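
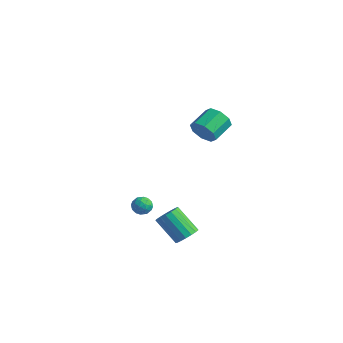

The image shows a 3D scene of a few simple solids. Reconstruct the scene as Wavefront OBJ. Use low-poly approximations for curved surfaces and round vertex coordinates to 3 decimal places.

v -3.925 1.543 -3.652
v -3.487 1.934 -4.002
v -3.273 0.666 -3.818
v -2.835 1.057 -4.168
v -2.906 1.143 -3.494
v -3.309 1.685 -3.391
v -3.451 0.915 -4.429
v -3.854 1.457 -4.326
v -3.195 1.546 -4.482
v -2.858 1.687 -3.904
v -3.902 0.913 -3.916
v -3.565 1.054 -3.338
v -3.763 1.816 -3.812
v -2.997 0.784 -4.008
v -3.038 0.835 -3.611
v -2.781 1.065 -3.817
v -3.659 1.669 -3.453
v -3.401 1.899 -3.659
v -3.06 1.434 -3.36
v -3.359 0.701 -4.161
v -3.101 0.931 -4.367
v -3.979 1.535 -4.003
v -3.722 1.765 -4.209
v -3.7 1.166 -4.46
v -3.334 1.818 -4.3
v -2.951 1.302 -4.398
v -3.313 1.218 -4.551
v -3.55 1.537 -4.491
v -3.136 1.9 -3.961
v -2.753 1.385 -4.059
v -2.794 1.435 -3.662
v -3.031 1.754 -3.602
v -2.964 1.672 -4.243
v -4.007 1.215 -3.761
v -3.624 0.7 -3.859
v -3.729 0.846 -4.218
v -3.966 1.165 -4.158
v -3.809 1.298 -3.422
v -3.426 0.782 -3.52
v -3.21 1.063 -3.329
v -3.447 1.382 -3.269
v -3.796 0.928 -3.577
v 0.438 2.531 3.581
v 0.718 2.886 2.803
v 0.522 4.264 3.361
v 0.242 3.909 4.139
v 0.037 2.784 2.816
v -0.159 4.162 3.375
v -0.409 2.534 3.277
v -0.605 3.912 3.836
v -0.359 2.282 3.916
v -0.555 3.66 4.475
v 0.158 2.176 4.359
v -0.038 3.554 4.917
v 0.839 2.278 4.345
v 0.643 3.656 4.904
v 1.285 2.528 3.884
v 1.089 3.906 4.443
v 1.235 2.78 3.245
v 1.039 4.158 3.804
v 1.018 0.839 -4.033
v 1.541 1.024 -3.47
v 0.185 0.707 -2.105
v -0.338 0.521 -2.667
v 1.378 1.355 -3.555
v 0.022 1.037 -2.19
v 1.132 1.567 -3.749
v -0.223 1.25 -2.384
v 0.861 1.613 -4.008
v -0.495 1.295 -2.643
v 0.625 1.481 -4.273
v -0.73 1.163 -2.908
v 0.479 1.202 -4.483
v -0.876 0.884 -3.117
v 0.457 0.84 -4.589
v -0.898 0.522 -3.224
v 0.563 0.477 -4.568
v -0.792 0.16 -3.203
v 0.773 0.198 -4.425
v -0.582 -0.12 -3.059
v 1.039 0.065 -4.191
v -0.316 -0.252 -2.826
v 1.301 0.11 -3.921
v -0.055 -0.208 -2.556
v 1.497 0.321 -3.677
v 0.142 0.004 -2.312
v 1.584 0.651 -3.514
v 0.228 0.334 -2.149
f 1 38 17
f 38 12 41
f 17 41 6
f 38 41 17
f 1 17 13
f 17 6 18
f 13 18 2
f 17 18 13
f 1 13 22
f 13 2 23
f 22 23 8
f 13 23 22
f 1 22 34
f 22 8 37
f 34 37 11
f 22 37 34
f 1 34 38
f 34 11 42
f 38 42 12
f 34 42 38
f 2 18 29
f 18 6 32
f 29 32 10
f 18 32 29
f 6 41 19
f 41 12 40
f 19 40 5
f 41 40 19
f 12 42 39
f 42 11 35
f 39 35 3
f 42 35 39
f 11 37 36
f 37 8 24
f 36 24 7
f 37 24 36
f 8 23 28
f 23 2 25
f 28 25 9
f 23 25 28
f 4 30 16
f 30 10 31
f 16 31 5
f 30 31 16
f 4 16 14
f 16 5 15
f 14 15 3
f 16 15 14
f 4 14 21
f 14 3 20
f 21 20 7
f 14 20 21
f 4 21 26
f 21 7 27
f 26 27 9
f 21 27 26
f 4 26 30
f 26 9 33
f 30 33 10
f 26 33 30
f 5 31 19
f 31 10 32
f 19 32 6
f 31 32 19
f 3 15 39
f 15 5 40
f 39 40 12
f 15 40 39
f 7 20 36
f 20 3 35
f 36 35 11
f 20 35 36
f 9 27 28
f 27 7 24
f 28 24 8
f 27 24 28
f 10 33 29
f 33 9 25
f 29 25 2
f 33 25 29
f 44 43 47
f 44 47 45
f 45 47 48
f 45 48 46
f 47 43 49
f 47 49 48
f 48 49 50
f 48 50 46
f 49 43 51
f 49 51 50
f 50 51 52
f 50 52 46
f 51 43 53
f 51 53 52
f 52 53 54
f 52 54 46
f 53 43 55
f 53 55 54
f 54 55 56
f 54 56 46
f 55 43 57
f 55 57 56
f 56 57 58
f 56 58 46
f 57 43 59
f 57 59 58
f 58 59 60
f 58 60 46
f 59 43 44
f 59 44 60
f 60 44 45
f 60 45 46
f 62 61 65
f 62 65 63
f 63 65 66
f 63 66 64
f 65 61 67
f 65 67 66
f 66 67 68
f 66 68 64
f 67 61 69
f 67 69 68
f 68 69 70
f 68 70 64
f 69 61 71
f 69 71 70
f 70 71 72
f 70 72 64
f 71 61 73
f 71 73 72
f 72 73 74
f 72 74 64
f 73 61 75
f 73 75 74
f 74 75 76
f 74 76 64
f 75 61 77
f 75 77 76
f 76 77 78
f 76 78 64
f 77 61 79
f 77 79 78
f 78 79 80
f 78 80 64
f 79 61 81
f 79 81 80
f 80 81 82
f 80 82 64
f 81 61 83
f 81 83 82
f 82 83 84
f 82 84 64
f 83 61 85
f 83 85 84
f 84 85 86
f 84 86 64
f 85 61 87
f 85 87 86
f 86 87 88
f 86 88 64
f 87 61 62
f 87 62 88
f 88 62 63
f 88 63 64



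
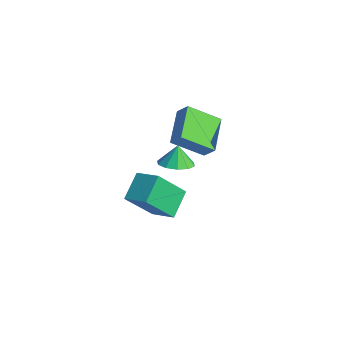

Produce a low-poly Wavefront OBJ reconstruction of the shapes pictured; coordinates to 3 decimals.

v -1.357 2.792 -0.9
v -0.515 2.947 -0.749
v -1.583 3.028 0.12
v -0.742 3.408 -0.906
v -1.205 3.634 -1.06
v -1.726 3.538 -1.153
v -2.106 3.158 -1.149
v -2.2 2.638 -1.05
v -1.972 2.177 -0.893
v -1.51 1.951 -0.739
v -0.989 2.046 -0.646
v -0.609 2.427 -0.65
v -2.307 2.733 -3.305
v -2.352 1.322 -1.657
v -1.131 3.189 -2.883
v -1.176 1.778 -1.235
v -1.584 1.682 -4.185
v -1.629 0.271 -2.537
v -0.408 2.138 -3.763
v -0.453 0.727 -2.115
v 0.009 1.713 1.896
v -1.35 2.845 2.669
v 0.582 3.102 0.87
v -0.776 4.234 1.643
v 0.556 1.946 2.517
v -0.802 3.078 3.29
v 1.13 3.335 1.491
v -0.229 4.467 2.264
f 2 1 4
f 2 4 3
f 4 1 5
f 4 5 3
f 5 1 6
f 5 6 3
f 6 1 7
f 6 7 3
f 7 1 8
f 7 8 3
f 8 1 9
f 8 9 3
f 9 1 10
f 9 10 3
f 10 1 11
f 10 11 3
f 11 1 12
f 11 12 3
f 12 1 2
f 12 2 3
f 14 16 13
f 17 14 13
f 13 16 15
f 15 17 13
f 14 20 16
f 18 14 17
f 18 20 14
f 16 20 15
f 19 17 15
f 15 20 19
f 19 18 17
f 20 18 19
f 22 24 21
f 25 22 21
f 21 24 23
f 23 25 21
f 22 28 24
f 26 22 25
f 26 28 22
f 24 28 23
f 27 25 23
f 23 28 27
f 27 26 25
f 28 26 27



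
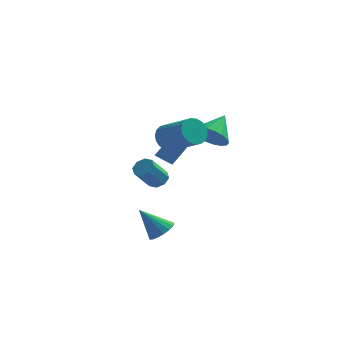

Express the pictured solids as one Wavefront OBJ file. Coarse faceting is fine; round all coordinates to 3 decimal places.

v 0.931 0.172 2.181
v 1.483 0.578 1.333
v 1.529 1.528 3.219
v 1.052 0.797 1.296
v 0.596 0.892 1.434
v 0.207 0.844 1.72
v -0.038 0.664 2.097
v -0.092 0.386 2.491
v 0.057 0.065 2.823
v 0.379 -0.234 3.028
v 0.81 -0.453 3.066
v 1.265 -0.548 2.928
v 1.654 -0.5 2.642
v 1.9 -0.32 2.264
v 1.954 -0.042 1.87
v 1.805 0.279 1.538
v -2.022 0.908 -1.635
v -1.399 0.755 -1.41
v -2.075 -0.101 -0.12
v -2.698 0.052 -0.345
v -1.579 1.2 -1.21
v -2.255 0.344 0.081
v -2.019 1.474 -1.258
v -2.695 0.618 0.032
v -2.46 1.417 -1.528
v -3.137 0.56 -0.237
v -2.645 1.061 -1.86
v -3.321 0.205 -0.57
v -2.465 0.616 -2.061
v -3.141 -0.24 -0.77
v -2.025 0.342 -2.012
v -2.701 -0.514 -0.722
v -1.583 0.4 -1.743
v -2.26 -0.457 -0.452
v -1.142 -3.222 -3.426
v -0.64 -3.756 -2.996
v -2.358 -3.178 -1.954
v -0.502 -3.388 -2.893
v -0.51 -2.981 -2.912
v -0.663 -2.63 -3.049
v -0.926 -2.415 -3.272
v -1.239 -2.384 -3.531
v -1.529 -2.546 -3.766
v -1.731 -2.862 -3.923
v -1.798 -3.261 -3.966
v -1.715 -3.651 -3.886
v -1.5 -3.943 -3.7
v -1.204 -4.07 -3.452
v -0.894 -4.002 -3.198
v -0.934 -2.372 3.112
v -0.356 -1.752 2.874
v 1.191 -2.788 3.93
v 0.614 -3.408 4.168
v -0.484 -1.62 3.191
v 1.064 -2.656 4.246
v -0.689 -1.618 3.494
v 0.858 -2.653 4.549
v -0.936 -1.746 3.731
v 0.611 -2.782 4.786
v -1.183 -1.983 3.861
v 0.364 -3.018 4.916
v -1.387 -2.287 3.862
v 0.16 -3.322 4.917
v -1.513 -2.605 3.733
v 0.035 -3.641 4.788
v -1.538 -2.884 3.497
v 0.009 -3.919 4.552
v -1.459 -3.074 3.194
v 0.088 -4.109 4.249
v -1.289 -3.142 2.877
v 0.258 -4.178 3.933
v -1.057 -3.078 2.601
v 0.49 -4.113 3.657
v -0.804 -2.891 2.414
v 0.743 -3.927 3.469
v -0.574 -2.615 2.347
v 0.973 -3.651 3.402
v -0.406 -2.297 2.412
v 1.141 -3.332 3.468
v -0.329 -1.992 2.599
v 1.219 -3.027 3.654
v -1.457 -2.82 1.914
v -0.78 -2.207 2.935
v -1.793 -1.515 1.353
v -1.116 -0.902 2.374
v -0.644 -2.838 1.386
v 0.033 -2.225 2.407
v -0.98 -1.533 0.825
v -0.303 -0.92 1.846
f 2 1 4
f 2 4 3
f 4 1 5
f 4 5 3
f 5 1 6
f 5 6 3
f 6 1 7
f 6 7 3
f 7 1 8
f 7 8 3
f 8 1 9
f 8 9 3
f 9 1 10
f 9 10 3
f 10 1 11
f 10 11 3
f 11 1 12
f 11 12 3
f 12 1 13
f 12 13 3
f 13 1 14
f 13 14 3
f 14 1 15
f 14 15 3
f 15 1 16
f 15 16 3
f 16 1 2
f 16 2 3
f 18 17 21
f 18 21 19
f 19 21 22
f 19 22 20
f 21 17 23
f 21 23 22
f 22 23 24
f 22 24 20
f 23 17 25
f 23 25 24
f 24 25 26
f 24 26 20
f 25 17 27
f 25 27 26
f 26 27 28
f 26 28 20
f 27 17 29
f 27 29 28
f 28 29 30
f 28 30 20
f 29 17 31
f 29 31 30
f 30 31 32
f 30 32 20
f 31 17 33
f 31 33 32
f 32 33 34
f 32 34 20
f 33 17 18
f 33 18 34
f 34 18 19
f 34 19 20
f 36 35 38
f 36 38 37
f 38 35 39
f 38 39 37
f 39 35 40
f 39 40 37
f 40 35 41
f 40 41 37
f 41 35 42
f 41 42 37
f 42 35 43
f 42 43 37
f 43 35 44
f 43 44 37
f 44 35 45
f 44 45 37
f 45 35 46
f 45 46 37
f 46 35 47
f 46 47 37
f 47 35 48
f 47 48 37
f 48 35 49
f 48 49 37
f 49 35 36
f 49 36 37
f 51 50 54
f 51 54 52
f 52 54 55
f 52 55 53
f 54 50 56
f 54 56 55
f 55 56 57
f 55 57 53
f 56 50 58
f 56 58 57
f 57 58 59
f 57 59 53
f 58 50 60
f 58 60 59
f 59 60 61
f 59 61 53
f 60 50 62
f 60 62 61
f 61 62 63
f 61 63 53
f 62 50 64
f 62 64 63
f 63 64 65
f 63 65 53
f 64 50 66
f 64 66 65
f 65 66 67
f 65 67 53
f 66 50 68
f 66 68 67
f 67 68 69
f 67 69 53
f 68 50 70
f 68 70 69
f 69 70 71
f 69 71 53
f 70 50 72
f 70 72 71
f 71 72 73
f 71 73 53
f 72 50 74
f 72 74 73
f 73 74 75
f 73 75 53
f 74 50 76
f 74 76 75
f 75 76 77
f 75 77 53
f 76 50 78
f 76 78 77
f 77 78 79
f 77 79 53
f 78 50 80
f 78 80 79
f 79 80 81
f 79 81 53
f 80 50 51
f 80 51 81
f 81 51 52
f 81 52 53
f 83 85 82
f 86 83 82
f 82 85 84
f 84 86 82
f 83 89 85
f 87 83 86
f 87 89 83
f 85 89 84
f 88 86 84
f 84 89 88
f 88 87 86
f 89 87 88



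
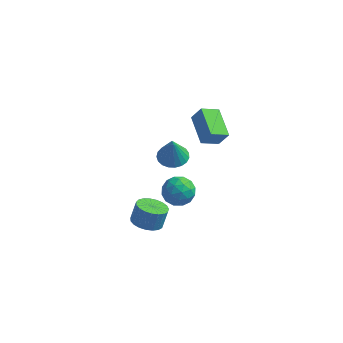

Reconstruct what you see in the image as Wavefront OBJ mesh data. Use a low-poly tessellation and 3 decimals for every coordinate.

v -2.038 2.628 1.053
v -1.264 2.029 0.906
v -1.962 2.272 2.907
v -1.08 2.392 0.968
v -1.062 2.796 1.045
v -1.213 3.171 1.123
v -1.506 3.452 1.19
v -1.891 3.591 1.232
v -2.302 3.563 1.243
v -2.667 3.374 1.222
v -2.923 3.056 1.171
v -3.026 2.663 1.1
v -2.958 2.265 1.021
v -2.731 1.93 0.947
v -2.385 1.715 0.891
v -1.978 1.658 0.864
v -1.581 1.769 0.869
v -1.209 -4.006 1.246
v -0.25 -4.067 1.108
v -0.053 -3.634 2.297
v -1.011 -3.574 2.434
v -0.329 -3.691 0.985
v -0.132 -3.259 2.173
v -0.56 -3.369 0.907
v -0.363 -2.937 2.095
v -0.903 -3.158 0.887
v -0.706 -2.726 2.075
v -1.299 -3.094 0.929
v -1.102 -2.662 2.118
v -1.679 -3.187 1.026
v -1.482 -2.755 2.215
v -1.978 -3.422 1.161
v -1.781 -2.99 2.35
v -2.144 -3.758 1.311
v -1.947 -3.325 2.499
v -2.148 -4.136 1.449
v -1.951 -3.704 2.638
v -1.99 -4.493 1.552
v -1.792 -4.061 2.741
v -1.696 -4.765 1.603
v -1.499 -4.333 2.791
v -1.319 -4.906 1.591
v -1.121 -4.474 2.78
v -0.922 -4.891 1.52
v -0.724 -4.459 2.708
v -0.575 -4.724 1.401
v -0.377 -4.291 2.59
v -0.337 -4.432 1.256
v -0.14 -4 2.444
v -0.518 -0.586 2.004
v 0.338 -0.761 2.609
v -0.698 -2.279 1.771
v 0.158 -2.454 2.376
v -0.737 -2.086 2.814
v -0.626 -1.04 2.959
v 0.266 -2 1.421
v 0.377 -0.954 1.566
v 0.822 -1.635 2.249
v 0.202 -1.687 3.11
v -0.562 -1.353 1.27
v -1.182 -1.405 2.131
v -0.074 -0.525 2.327
v -0.286 -2.515 2.053
v -0.812 -2.299 2.311
v -0.309 -2.401 2.666
v -0.64 -0.689 2.533
v -0.138 -0.791 2.888
v -0.769 -1.57 3.009
v -0.222 -2.249 1.492
v 0.28 -2.351 1.847
v -0.051 -0.639 1.714
v 0.452 -0.741 2.069
v 0.409 -1.47 1.371
v 0.713 -1.141 2.471
v 0.607 -2.136 2.334
v 0.671 -1.87 1.773
v 0.736 -1.255 1.858
v 0.349 -1.172 2.977
v 0.243 -2.167 2.84
v -0.283 -1.951 3.098
v -0.217 -1.336 3.182
v 0.633 -1.686 2.765
v -0.603 -0.873 1.54
v -0.709 -1.868 1.403
v -0.143 -1.704 1.198
v -0.077 -1.089 1.282
v -0.967 -0.904 2.046
v -1.073 -1.899 1.909
v -1.096 -1.785 2.522
v -1.031 -1.17 2.607
v -0.993 -1.354 1.615
v -0.184 2.351 3.214
v 0.423 2.401 4.224
v -1.373 3.988 3.848
v -0.765 4.038 4.858
v 0.665 3.182 2.662
v 1.273 3.232 3.672
v -0.523 4.819 3.296
v 0.084 4.869 4.306
f 2 1 4
f 2 4 3
f 4 1 5
f 4 5 3
f 5 1 6
f 5 6 3
f 6 1 7
f 6 7 3
f 7 1 8
f 7 8 3
f 8 1 9
f 8 9 3
f 9 1 10
f 9 10 3
f 10 1 11
f 10 11 3
f 11 1 12
f 11 12 3
f 12 1 13
f 12 13 3
f 13 1 14
f 13 14 3
f 14 1 15
f 14 15 3
f 15 1 16
f 15 16 3
f 16 1 17
f 16 17 3
f 17 1 2
f 17 2 3
f 19 18 22
f 19 22 20
f 20 22 23
f 20 23 21
f 22 18 24
f 22 24 23
f 23 24 25
f 23 25 21
f 24 18 26
f 24 26 25
f 25 26 27
f 25 27 21
f 26 18 28
f 26 28 27
f 27 28 29
f 27 29 21
f 28 18 30
f 28 30 29
f 29 30 31
f 29 31 21
f 30 18 32
f 30 32 31
f 31 32 33
f 31 33 21
f 32 18 34
f 32 34 33
f 33 34 35
f 33 35 21
f 34 18 36
f 34 36 35
f 35 36 37
f 35 37 21
f 36 18 38
f 36 38 37
f 37 38 39
f 37 39 21
f 38 18 40
f 38 40 39
f 39 40 41
f 39 41 21
f 40 18 42
f 40 42 41
f 41 42 43
f 41 43 21
f 42 18 44
f 42 44 43
f 43 44 45
f 43 45 21
f 44 18 46
f 44 46 45
f 45 46 47
f 45 47 21
f 46 18 48
f 46 48 47
f 47 48 49
f 47 49 21
f 48 18 19
f 48 19 49
f 49 19 20
f 49 20 21
f 50 87 66
f 87 61 90
f 66 90 55
f 87 90 66
f 50 66 62
f 66 55 67
f 62 67 51
f 66 67 62
f 50 62 71
f 62 51 72
f 71 72 57
f 62 72 71
f 50 71 83
f 71 57 86
f 83 86 60
f 71 86 83
f 50 83 87
f 83 60 91
f 87 91 61
f 83 91 87
f 51 67 78
f 67 55 81
f 78 81 59
f 67 81 78
f 55 90 68
f 90 61 89
f 68 89 54
f 90 89 68
f 61 91 88
f 91 60 84
f 88 84 52
f 91 84 88
f 60 86 85
f 86 57 73
f 85 73 56
f 86 73 85
f 57 72 77
f 72 51 74
f 77 74 58
f 72 74 77
f 53 79 65
f 79 59 80
f 65 80 54
f 79 80 65
f 53 65 63
f 65 54 64
f 63 64 52
f 65 64 63
f 53 63 70
f 63 52 69
f 70 69 56
f 63 69 70
f 53 70 75
f 70 56 76
f 75 76 58
f 70 76 75
f 53 75 79
f 75 58 82
f 79 82 59
f 75 82 79
f 54 80 68
f 80 59 81
f 68 81 55
f 80 81 68
f 52 64 88
f 64 54 89
f 88 89 61
f 64 89 88
f 56 69 85
f 69 52 84
f 85 84 60
f 69 84 85
f 58 76 77
f 76 56 73
f 77 73 57
f 76 73 77
f 59 82 78
f 82 58 74
f 78 74 51
f 82 74 78
f 93 95 92
f 96 93 92
f 92 95 94
f 94 96 92
f 93 99 95
f 97 93 96
f 97 99 93
f 95 99 94
f 98 96 94
f 94 99 98
f 98 97 96
f 99 97 98



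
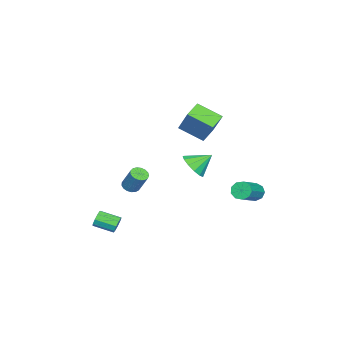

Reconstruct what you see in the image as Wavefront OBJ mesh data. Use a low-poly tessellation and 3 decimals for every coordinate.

v 2.025 -2.456 -3.844
v 2.32 -2.57 -4.294
v 2.429 -3.738 -3.927
v 2.135 -3.624 -3.476
v 2.548 -2.461 -4.015
v 2.657 -3.629 -3.648
v 2.531 -2.349 -3.656
v 2.641 -3.518 -3.289
v 2.278 -2.288 -3.385
v 2.387 -3.457 -3.018
v 1.906 -2.305 -3.328
v 2.016 -3.474 -2.961
v 1.591 -2.392 -3.513
v 1.7 -3.561 -3.146
v 1.478 -2.51 -3.852
v 1.587 -3.678 -3.485
v 1.622 -2.601 -4.188
v 1.731 -3.77 -3.82
v 1.954 -2.625 -4.362
v 2.063 -3.794 -3.995
v 3.491 2.297 2.263
v 4.22 2.273 2.718
v 3.049 3.163 3.017
v 4.285 2.607 2.373
v 4.098 2.842 1.992
v 3.718 2.904 1.698
v 3.266 2.773 1.584
v 2.885 2.491 1.685
v 2.696 2.147 1.97
v 2.76 1.851 2.348
v 3.056 1.696 2.699
v 3.49 1.732 2.912
v 3.924 1.947 2.919
v -3.489 -3.749 -3.939
v -3.028 -3.54 -4.179
v -2.67 -2.862 -2.901
v -3.131 -3.071 -2.661
v -3.215 -3.353 -4.225
v -2.857 -2.676 -2.948
v -3.465 -3.257 -4.206
v -3.106 -2.58 -2.928
v -3.72 -3.274 -4.126
v -3.362 -2.597 -2.848
v -3.922 -3.399 -4.003
v -3.564 -2.722 -2.725
v -4.025 -3.605 -3.865
v -3.667 -2.928 -2.587
v -4.006 -3.843 -3.744
v -3.647 -3.166 -2.466
v -3.868 -4.06 -3.668
v -3.509 -3.383 -2.39
v -3.643 -4.205 -3.654
v -3.284 -3.528 -2.376
v -3.383 -4.246 -3.705
v -3.024 -3.569 -2.427
v -3.147 -4.173 -3.81
v -2.789 -3.496 -2.532
v -2.99 -4.003 -3.944
v -2.632 -3.325 -2.666
v -2.947 -3.774 -4.078
v -2.589 -3.097 -2.8
v -0.31 1.603 2.151
v -0.338 0.177 2.875
v -1.392 1.797 2.491
v -1.42 0.37 3.215
v 0.26 2.31 3.565
v 0.232 0.883 4.289
v -0.822 2.503 3.905
v -0.85 1.077 4.629
v -1.665 4.074 -2.057
v -1.358 4.249 -2.555
v 0.411 4.04 -1.541
v 0.105 3.866 -1.043
v -1.453 4.582 -2.322
v 0.316 4.373 -1.307
v -1.646 4.677 -1.965
v 0.123 4.468 -0.95
v -1.848 4.491 -1.651
v -0.079 4.282 -0.636
v -1.964 4.109 -1.527
v -0.195 3.9 -0.513
v -1.94 3.712 -1.651
v -0.171 3.503 -0.637
v -1.787 3.484 -1.966
v -0.018 3.275 -0.951
v -1.576 3.532 -2.323
v 0.193 3.323 -1.308
v -1.407 3.835 -2.555
v 0.362 3.626 -1.541
f 2 1 5
f 2 5 3
f 3 5 6
f 3 6 4
f 5 1 7
f 5 7 6
f 6 7 8
f 6 8 4
f 7 1 9
f 7 9 8
f 8 9 10
f 8 10 4
f 9 1 11
f 9 11 10
f 10 11 12
f 10 12 4
f 11 1 13
f 11 13 12
f 12 13 14
f 12 14 4
f 13 1 15
f 13 15 14
f 14 15 16
f 14 16 4
f 15 1 17
f 15 17 16
f 16 17 18
f 16 18 4
f 17 1 19
f 17 19 18
f 18 19 20
f 18 20 4
f 19 1 2
f 19 2 20
f 20 2 3
f 20 3 4
f 22 21 24
f 22 24 23
f 24 21 25
f 24 25 23
f 25 21 26
f 25 26 23
f 26 21 27
f 26 27 23
f 27 21 28
f 27 28 23
f 28 21 29
f 28 29 23
f 29 21 30
f 29 30 23
f 30 21 31
f 30 31 23
f 31 21 32
f 31 32 23
f 32 21 33
f 32 33 23
f 33 21 22
f 33 22 23
f 35 34 38
f 35 38 36
f 36 38 39
f 36 39 37
f 38 34 40
f 38 40 39
f 39 40 41
f 39 41 37
f 40 34 42
f 40 42 41
f 41 42 43
f 41 43 37
f 42 34 44
f 42 44 43
f 43 44 45
f 43 45 37
f 44 34 46
f 44 46 45
f 45 46 47
f 45 47 37
f 46 34 48
f 46 48 47
f 47 48 49
f 47 49 37
f 48 34 50
f 48 50 49
f 49 50 51
f 49 51 37
f 50 34 52
f 50 52 51
f 51 52 53
f 51 53 37
f 52 34 54
f 52 54 53
f 53 54 55
f 53 55 37
f 54 34 56
f 54 56 55
f 55 56 57
f 55 57 37
f 56 34 58
f 56 58 57
f 57 58 59
f 57 59 37
f 58 34 60
f 58 60 59
f 59 60 61
f 59 61 37
f 60 34 35
f 60 35 61
f 61 35 36
f 61 36 37
f 63 65 62
f 66 63 62
f 62 65 64
f 64 66 62
f 63 69 65
f 67 63 66
f 67 69 63
f 65 69 64
f 68 66 64
f 64 69 68
f 68 67 66
f 69 67 68
f 71 70 74
f 71 74 72
f 72 74 75
f 72 75 73
f 74 70 76
f 74 76 75
f 75 76 77
f 75 77 73
f 76 70 78
f 76 78 77
f 77 78 79
f 77 79 73
f 78 70 80
f 78 80 79
f 79 80 81
f 79 81 73
f 80 70 82
f 80 82 81
f 81 82 83
f 81 83 73
f 82 70 84
f 82 84 83
f 83 84 85
f 83 85 73
f 84 70 86
f 84 86 85
f 85 86 87
f 85 87 73
f 86 70 88
f 86 88 87
f 87 88 89
f 87 89 73
f 88 70 71
f 88 71 89
f 89 71 72
f 89 72 73



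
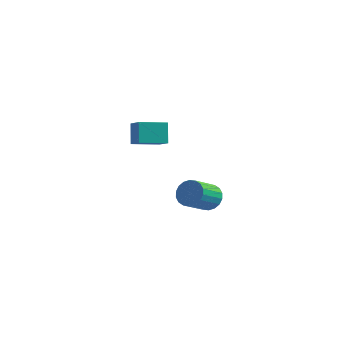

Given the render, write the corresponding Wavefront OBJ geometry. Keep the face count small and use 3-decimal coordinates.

v 3.361 4.132 -3.739
v 3.992 3.734 -4.261
v 3.75 2.171 -3.362
v 3.119 2.568 -2.841
v 4.209 3.879 -3.951
v 3.967 2.315 -3.052
v 4.258 4.074 -3.599
v 4.016 2.51 -2.7
v 4.13 4.28 -3.275
v 3.887 2.716 -2.376
v 3.849 4.457 -3.043
v 3.607 2.893 -2.144
v 3.471 4.569 -2.949
v 3.229 3.005 -2.05
v 3.072 4.595 -3.012
v 2.83 3.031 -2.113
v 2.73 4.529 -3.218
v 2.488 2.966 -2.319
v 2.513 4.385 -3.528
v 2.271 2.821 -2.629
v 2.464 4.19 -3.88
v 2.222 2.626 -2.981
v 2.593 3.984 -4.204
v 2.35 2.42 -3.305
v 2.873 3.807 -4.436
v 2.631 2.243 -3.537
v 3.251 3.695 -4.53
v 3.009 2.131 -3.631
v 3.65 3.669 -4.467
v 3.408 2.105 -3.568
v 2.703 -2.329 2.555
v 2.354 -1.816 3.742
v 3.647 -1.1 2.301
v 3.298 -0.587 3.489
v 3.602 -2.913 3.071
v 3.253 -2.4 4.259
v 4.546 -1.684 2.818
v 4.197 -1.171 4.005
f 2 1 5
f 2 5 3
f 3 5 6
f 3 6 4
f 5 1 7
f 5 7 6
f 6 7 8
f 6 8 4
f 7 1 9
f 7 9 8
f 8 9 10
f 8 10 4
f 9 1 11
f 9 11 10
f 10 11 12
f 10 12 4
f 11 1 13
f 11 13 12
f 12 13 14
f 12 14 4
f 13 1 15
f 13 15 14
f 14 15 16
f 14 16 4
f 15 1 17
f 15 17 16
f 16 17 18
f 16 18 4
f 17 1 19
f 17 19 18
f 18 19 20
f 18 20 4
f 19 1 21
f 19 21 20
f 20 21 22
f 20 22 4
f 21 1 23
f 21 23 22
f 22 23 24
f 22 24 4
f 23 1 25
f 23 25 24
f 24 25 26
f 24 26 4
f 25 1 27
f 25 27 26
f 26 27 28
f 26 28 4
f 27 1 29
f 27 29 28
f 28 29 30
f 28 30 4
f 29 1 2
f 29 2 30
f 30 2 3
f 30 3 4
f 32 34 31
f 35 32 31
f 31 34 33
f 33 35 31
f 32 38 34
f 36 32 35
f 36 38 32
f 34 38 33
f 37 35 33
f 33 38 37
f 37 36 35
f 38 36 37



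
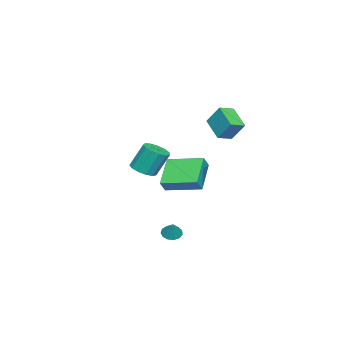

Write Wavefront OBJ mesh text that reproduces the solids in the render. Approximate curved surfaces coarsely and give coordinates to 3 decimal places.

v -4.044 2.054 1.958
v -3.9 2.873 3.109
v -4.853 2.576 1.687
v -4.709 3.395 2.838
v -3.111 3.065 1.122
v -2.967 3.884 2.273
v -3.92 3.587 0.851
v -3.776 4.406 2.002
v -1.645 0.575 -2.682
v -3.315 0.304 -1.489
v -1.732 2.712 -2.319
v -3.402 2.442 -1.126
v -1.138 0.478 -1.994
v -2.808 0.208 -0.801
v -1.225 2.616 -1.631
v -2.895 2.345 -0.438
v 3.631 3.106 -3.388
v 4.013 3.394 -3.698
v 4.109 3.374 -2.552
v 3.777 3.601 -3.63
v 3.495 3.651 -3.485
v 3.256 3.528 -3.309
v 3.136 3.271 -3.159
v 3.173 2.962 -3.081
v 3.356 2.698 -3.101
v 3.626 2.564 -3.212
v 3.897 2.602 -3.379
v 4.085 2.8 -3.549
v 4.128 3.096 -3.668
v -0.392 -0.2 -0.784
v 0.266 -0.568 -0.489
v -0.029 0.112 1.019
v -0.688 0.48 0.724
v 0.405 -0.163 -0.645
v 0.109 0.518 0.863
v 0.29 0.231 -0.845
v -0.005 0.912 0.663
v -0.041 0.488 -1.026
v -0.336 1.169 0.482
v -0.483 0.527 -1.13
v -0.779 1.207 0.378
v -0.897 0.334 -1.124
v -1.193 1.015 0.384
v -1.151 -0.028 -1.01
v -1.446 0.653 0.497
v -1.164 -0.445 -0.824
v -1.459 0.236 0.683
v -0.931 -0.784 -0.626
v -1.227 -0.103 0.882
v -0.528 -0.938 -0.477
v -0.823 -0.257 1.03
v -0.082 -0.857 -0.426
v -0.377 -0.177 1.081
f 2 4 1
f 5 2 1
f 1 4 3
f 3 5 1
f 2 8 4
f 6 2 5
f 6 8 2
f 4 8 3
f 7 5 3
f 3 8 7
f 7 6 5
f 8 6 7
f 10 12 9
f 13 10 9
f 9 12 11
f 11 13 9
f 10 16 12
f 14 10 13
f 14 16 10
f 12 16 11
f 15 13 11
f 11 16 15
f 15 14 13
f 16 14 15
f 18 17 20
f 18 20 19
f 20 17 21
f 20 21 19
f 21 17 22
f 21 22 19
f 22 17 23
f 22 23 19
f 23 17 24
f 23 24 19
f 24 17 25
f 24 25 19
f 25 17 26
f 25 26 19
f 26 17 27
f 26 27 19
f 27 17 28
f 27 28 19
f 28 17 29
f 28 29 19
f 29 17 18
f 29 18 19
f 31 30 34
f 31 34 32
f 32 34 35
f 32 35 33
f 34 30 36
f 34 36 35
f 35 36 37
f 35 37 33
f 36 30 38
f 36 38 37
f 37 38 39
f 37 39 33
f 38 30 40
f 38 40 39
f 39 40 41
f 39 41 33
f 40 30 42
f 40 42 41
f 41 42 43
f 41 43 33
f 42 30 44
f 42 44 43
f 43 44 45
f 43 45 33
f 44 30 46
f 44 46 45
f 45 46 47
f 45 47 33
f 46 30 48
f 46 48 47
f 47 48 49
f 47 49 33
f 48 30 50
f 48 50 49
f 49 50 51
f 49 51 33
f 50 30 52
f 50 52 51
f 51 52 53
f 51 53 33
f 52 30 31
f 52 31 53
f 53 31 32
f 53 32 33



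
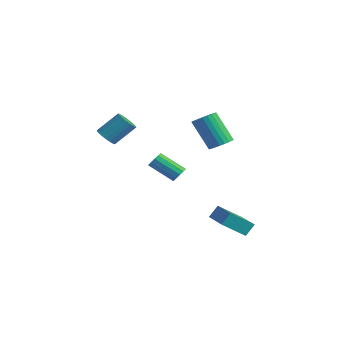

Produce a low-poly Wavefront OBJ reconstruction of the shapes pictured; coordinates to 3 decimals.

v 2.829 -1.897 -3.695
v 2.886 -1.389 -3.04
v 3.352 -0.791 -4.598
v 3.408 -0.284 -3.944
v 4.572 -2.476 -3.396
v 4.628 -1.969 -2.742
v 5.094 -1.371 -4.3
v 5.151 -0.863 -3.645
v -2.666 -4.307 0.658
v -2.316 -4.766 0.956
v -1.883 -3.732 2.04
v -2.234 -3.273 1.742
v -2.145 -4.67 0.795
v -1.712 -3.635 1.879
v -2.053 -4.518 0.614
v -1.62 -3.483 1.698
v -2.055 -4.334 0.439
v -1.622 -3.299 1.523
v -2.15 -4.146 0.298
v -1.717 -3.111 1.382
v -2.324 -3.983 0.211
v -1.891 -2.948 1.295
v -2.549 -3.869 0.193
v -2.116 -2.834 1.277
v -2.793 -3.822 0.245
v -2.36 -2.787 1.329
v -3.017 -3.848 0.36
v -2.584 -2.814 1.444
v -3.188 -3.945 0.521
v -2.755 -2.91 1.605
v -3.28 -4.097 0.702
v -2.847 -3.062 1.786
v -3.278 -4.281 0.877
v -2.845 -3.246 1.961
v -3.183 -4.469 1.018
v -2.75 -3.434 2.102
v -3.009 -4.632 1.105
v -2.576 -3.597 2.189
v -2.784 -4.746 1.123
v -2.351 -3.711 2.207
v -2.54 -4.793 1.071
v -2.107 -3.758 2.155
v 2.928 -1.234 1.228
v 3.437 -0.948 1.595
v 2.442 -1.279 3.238
v 1.932 -1.566 2.872
v 3.282 -0.734 1.544
v 2.287 -1.065 3.188
v 3.073 -0.596 1.445
v 2.078 -0.927 3.089
v 2.842 -0.555 1.313
v 1.847 -0.887 2.957
v 2.624 -0.617 1.169
v 1.628 -0.949 2.812
v 2.452 -0.774 1.033
v 1.457 -1.106 2.677
v 2.353 -1.001 0.927
v 1.357 -1.332 2.571
v 2.341 -1.263 0.867
v 1.345 -1.594 2.51
v 2.418 -1.521 0.862
v 1.423 -1.852 2.505
v 2.573 -1.735 0.912
v 1.578 -2.066 2.556
v 2.782 -1.873 1.011
v 1.787 -2.204 2.655
v 3.013 -1.913 1.143
v 2.018 -2.245 2.787
v 3.232 -1.851 1.288
v 2.236 -2.183 2.931
v 3.403 -1.694 1.423
v 2.408 -2.026 3.067
v 3.503 -1.468 1.529
v 2.507 -1.799 3.173
v 3.515 -1.206 1.59
v 2.519 -1.537 3.233
v -1.064 -0.799 -2.412
v -0.719 -0.82 -2.023
v -1.852 -1.602 -1.06
v -2.196 -1.581 -1.448
v -0.865 -0.568 -1.99
v -1.998 -1.35 -1.027
v -1.074 -0.39 -2.091
v -2.207 -1.171 -1.128
v -1.28 -0.341 -2.294
v -2.413 -1.123 -1.331
v -1.417 -0.438 -2.534
v -2.55 -1.22 -1.571
v -1.442 -0.649 -2.735
v -2.575 -1.431 -1.772
v -1.347 -0.908 -2.834
v -2.48 -1.69 -1.87
v -1.162 -1.133 -2.798
v -2.295 -1.915 -1.835
v -0.946 -1.251 -2.64
v -2.079 -2.033 -1.677
v -0.767 -1.226 -2.409
v -1.9 -2.008 -1.446
v -0.682 -1.065 -2.179
v -1.815 -1.847 -1.216
f 2 4 1
f 5 2 1
f 1 4 3
f 3 5 1
f 2 8 4
f 6 2 5
f 6 8 2
f 4 8 3
f 7 5 3
f 3 8 7
f 7 6 5
f 8 6 7
f 10 9 13
f 10 13 11
f 11 13 14
f 11 14 12
f 13 9 15
f 13 15 14
f 14 15 16
f 14 16 12
f 15 9 17
f 15 17 16
f 16 17 18
f 16 18 12
f 17 9 19
f 17 19 18
f 18 19 20
f 18 20 12
f 19 9 21
f 19 21 20
f 20 21 22
f 20 22 12
f 21 9 23
f 21 23 22
f 22 23 24
f 22 24 12
f 23 9 25
f 23 25 24
f 24 25 26
f 24 26 12
f 25 9 27
f 25 27 26
f 26 27 28
f 26 28 12
f 27 9 29
f 27 29 28
f 28 29 30
f 28 30 12
f 29 9 31
f 29 31 30
f 30 31 32
f 30 32 12
f 31 9 33
f 31 33 32
f 32 33 34
f 32 34 12
f 33 9 35
f 33 35 34
f 34 35 36
f 34 36 12
f 35 9 37
f 35 37 36
f 36 37 38
f 36 38 12
f 37 9 39
f 37 39 38
f 38 39 40
f 38 40 12
f 39 9 41
f 39 41 40
f 40 41 42
f 40 42 12
f 41 9 10
f 41 10 42
f 42 10 11
f 42 11 12
f 44 43 47
f 44 47 45
f 45 47 48
f 45 48 46
f 47 43 49
f 47 49 48
f 48 49 50
f 48 50 46
f 49 43 51
f 49 51 50
f 50 51 52
f 50 52 46
f 51 43 53
f 51 53 52
f 52 53 54
f 52 54 46
f 53 43 55
f 53 55 54
f 54 55 56
f 54 56 46
f 55 43 57
f 55 57 56
f 56 57 58
f 56 58 46
f 57 43 59
f 57 59 58
f 58 59 60
f 58 60 46
f 59 43 61
f 59 61 60
f 60 61 62
f 60 62 46
f 61 43 63
f 61 63 62
f 62 63 64
f 62 64 46
f 63 43 65
f 63 65 64
f 64 65 66
f 64 66 46
f 65 43 67
f 65 67 66
f 66 67 68
f 66 68 46
f 67 43 69
f 67 69 68
f 68 69 70
f 68 70 46
f 69 43 71
f 69 71 70
f 70 71 72
f 70 72 46
f 71 43 73
f 71 73 72
f 72 73 74
f 72 74 46
f 73 43 75
f 73 75 74
f 74 75 76
f 74 76 46
f 75 43 44
f 75 44 76
f 76 44 45
f 76 45 46
f 78 77 81
f 78 81 79
f 79 81 82
f 79 82 80
f 81 77 83
f 81 83 82
f 82 83 84
f 82 84 80
f 83 77 85
f 83 85 84
f 84 85 86
f 84 86 80
f 85 77 87
f 85 87 86
f 86 87 88
f 86 88 80
f 87 77 89
f 87 89 88
f 88 89 90
f 88 90 80
f 89 77 91
f 89 91 90
f 90 91 92
f 90 92 80
f 91 77 93
f 91 93 92
f 92 93 94
f 92 94 80
f 93 77 95
f 93 95 94
f 94 95 96
f 94 96 80
f 95 77 97
f 95 97 96
f 96 97 98
f 96 98 80
f 97 77 99
f 97 99 98
f 98 99 100
f 98 100 80
f 99 77 78
f 99 78 100
f 100 78 79
f 100 79 80



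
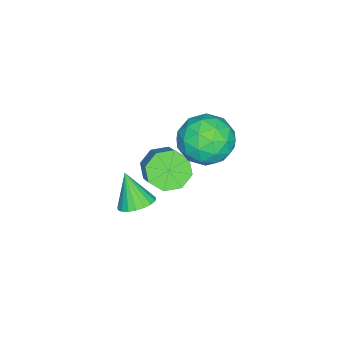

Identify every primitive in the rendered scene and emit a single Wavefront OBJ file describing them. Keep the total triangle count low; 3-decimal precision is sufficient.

v 3.523 -0.894 -1.565
v 4.107 -1.431 -1.664
v 3.117 -1.586 -0.215
v 4.262 -1.191 -1.495
v 4.29 -0.899 -1.337
v 4.184 -0.606 -1.219
v 3.964 -0.364 -1.16
v 3.668 -0.213 -1.172
v 3.347 -0.179 -1.251
v 3.056 -0.27 -1.385
v 2.846 -0.468 -1.55
v 2.753 -0.74 -1.717
v 2.793 -1.038 -1.858
v 2.959 -1.312 -1.949
v 3.223 -1.513 -1.973
v 3.538 -1.607 -1.926
v 3.851 -1.578 -1.817
v -0.431 -1.541 -3.292
v 0.248 -1.47 -4.023
v 1.071 -0.849 -3.198
v 0.391 -0.919 -2.468
v -0.225 -0.869 -4.004
v 0.597 -0.248 -3.179
v -0.819 -0.661 -3.568
v 0.004 -0.04 -2.744
v -1.186 -0.968 -2.971
v -0.363 -0.347 -2.146
v -1.111 -1.611 -2.562
v -0.288 -0.99 -1.737
v -0.637 -2.212 -2.581
v 0.185 -1.591 -1.756
v -0.044 -2.42 -3.016
v 0.779 -1.799 -2.192
v 0.323 -2.113 -3.614
v 1.146 -1.492 -2.789
v 0.964 1.736 0.531
v 2.116 1.884 0.997
v 0.584 0.316 1.923
v 1.736 0.464 2.389
v 0.886 1.373 2.522
v 1.122 2.25 1.661
v 1.578 -0.05 1.259
v 1.814 0.827 0.398
v 2.496 0.779 1.446
v 2.068 1.659 2.227
v 0.632 0.541 0.693
v 0.204 1.421 1.474
v 1.574 1.935 0.642
v 1.126 0.265 2.278
v 0.627 0.8 2.356
v 1.304 0.886 2.63
v 0.989 2.15 1.032
v 1.666 2.237 1.306
v 0.943 1.937 2.202
v 1.034 -0.037 1.614
v 1.711 0.05 1.888
v 1.396 1.314 0.29
v 2.073 1.4 0.564
v 1.757 0.263 0.718
v 2.474 1.372 1.18
v 2.25 0.537 1.998
v 2.158 0.235 1.334
v 2.296 0.751 0.828
v 2.223 1.889 1.638
v 1.999 1.054 2.456
v 1.5 1.589 2.535
v 1.638 2.105 2.029
v 2.446 1.24 1.903
v 0.701 1.146 0.464
v 0.477 0.311 1.282
v 1.062 0.095 0.891
v 1.2 0.611 0.385
v 0.45 1.663 0.922
v 0.226 0.828 1.74
v 0.404 1.449 2.092
v 0.542 1.965 1.586
v 0.254 0.96 1.017
f 2 1 4
f 2 4 3
f 4 1 5
f 4 5 3
f 5 1 6
f 5 6 3
f 6 1 7
f 6 7 3
f 7 1 8
f 7 8 3
f 8 1 9
f 8 9 3
f 9 1 10
f 9 10 3
f 10 1 11
f 10 11 3
f 11 1 12
f 11 12 3
f 12 1 13
f 12 13 3
f 13 1 14
f 13 14 3
f 14 1 15
f 14 15 3
f 15 1 16
f 15 16 3
f 16 1 17
f 16 17 3
f 17 1 2
f 17 2 3
f 19 18 22
f 19 22 20
f 20 22 23
f 20 23 21
f 22 18 24
f 22 24 23
f 23 24 25
f 23 25 21
f 24 18 26
f 24 26 25
f 25 26 27
f 25 27 21
f 26 18 28
f 26 28 27
f 27 28 29
f 27 29 21
f 28 18 30
f 28 30 29
f 29 30 31
f 29 31 21
f 30 18 32
f 30 32 31
f 31 32 33
f 31 33 21
f 32 18 34
f 32 34 33
f 33 34 35
f 33 35 21
f 34 18 19
f 34 19 35
f 35 19 20
f 35 20 21
f 36 73 52
f 73 47 76
f 52 76 41
f 73 76 52
f 36 52 48
f 52 41 53
f 48 53 37
f 52 53 48
f 36 48 57
f 48 37 58
f 57 58 43
f 48 58 57
f 36 57 69
f 57 43 72
f 69 72 46
f 57 72 69
f 36 69 73
f 69 46 77
f 73 77 47
f 69 77 73
f 37 53 64
f 53 41 67
f 64 67 45
f 53 67 64
f 41 76 54
f 76 47 75
f 54 75 40
f 76 75 54
f 47 77 74
f 77 46 70
f 74 70 38
f 77 70 74
f 46 72 71
f 72 43 59
f 71 59 42
f 72 59 71
f 43 58 63
f 58 37 60
f 63 60 44
f 58 60 63
f 39 65 51
f 65 45 66
f 51 66 40
f 65 66 51
f 39 51 49
f 51 40 50
f 49 50 38
f 51 50 49
f 39 49 56
f 49 38 55
f 56 55 42
f 49 55 56
f 39 56 61
f 56 42 62
f 61 62 44
f 56 62 61
f 39 61 65
f 61 44 68
f 65 68 45
f 61 68 65
f 40 66 54
f 66 45 67
f 54 67 41
f 66 67 54
f 38 50 74
f 50 40 75
f 74 75 47
f 50 75 74
f 42 55 71
f 55 38 70
f 71 70 46
f 55 70 71
f 44 62 63
f 62 42 59
f 63 59 43
f 62 59 63
f 45 68 64
f 68 44 60
f 64 60 37
f 68 60 64



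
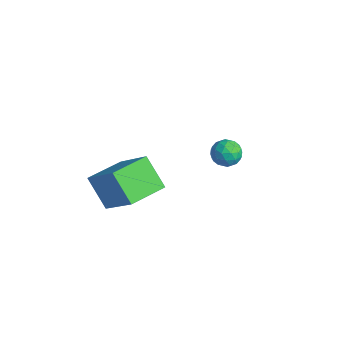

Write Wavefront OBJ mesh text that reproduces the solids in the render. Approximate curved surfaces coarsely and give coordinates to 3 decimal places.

v 0.245 -3.764 -0.63
v 1.775 -3.526 0.804
v -0.027 -2.238 -0.592
v 1.502 -2.001 0.842
v 1.238 -3.559 -1.722
v 2.767 -3.322 -0.288
v 0.965 -2.034 -1.684
v 2.495 -1.796 -0.25
v 0.547 2.168 -1.597
v 0.807 2.37 -1.033
v 0.893 1.19 -1.407
v 1.153 1.392 -0.843
v 0.505 1.366 -0.913
v 0.291 1.97 -1.031
v 1.409 1.59 -1.409
v 1.195 2.194 -1.527
v 1.339 2.012 -0.918
v 0.781 1.874 -0.611
v 0.919 1.686 -1.829
v 0.361 1.548 -1.522
v 0.646 2.355 -1.332
v 1.054 1.205 -1.108
v 0.673 1.19 -1.149
v 0.825 1.308 -0.818
v 0.344 2.12 -1.33
v 0.496 2.239 -0.999
v 0.319 1.649 -0.928
v 1.204 1.321 -1.441
v 1.356 1.44 -1.11
v 0.875 2.252 -1.622
v 1.027 2.37 -1.291
v 1.381 1.911 -1.512
v 1.112 2.263 -0.933
v 1.315 1.688 -0.821
v 1.466 1.804 -1.154
v 1.34 2.16 -1.223
v 0.784 2.182 -0.752
v 0.987 1.607 -0.641
v 0.607 1.592 -0.682
v 0.481 1.947 -0.751
v 1.097 1.971 -0.684
v 0.713 1.953 -1.799
v 0.916 1.378 -1.688
v 1.219 1.613 -1.689
v 1.093 1.968 -1.758
v 0.385 1.872 -1.619
v 0.588 1.297 -1.507
v 0.36 1.4 -1.217
v 0.234 1.756 -1.286
v 0.603 1.589 -1.756
f 2 4 1
f 5 2 1
f 1 4 3
f 3 5 1
f 2 8 4
f 6 2 5
f 6 8 2
f 4 8 3
f 7 5 3
f 3 8 7
f 7 6 5
f 8 6 7
f 9 46 25
f 46 20 49
f 25 49 14
f 46 49 25
f 9 25 21
f 25 14 26
f 21 26 10
f 25 26 21
f 9 21 30
f 21 10 31
f 30 31 16
f 21 31 30
f 9 30 42
f 30 16 45
f 42 45 19
f 30 45 42
f 9 42 46
f 42 19 50
f 46 50 20
f 42 50 46
f 10 26 37
f 26 14 40
f 37 40 18
f 26 40 37
f 14 49 27
f 49 20 48
f 27 48 13
f 49 48 27
f 20 50 47
f 50 19 43
f 47 43 11
f 50 43 47
f 19 45 44
f 45 16 32
f 44 32 15
f 45 32 44
f 16 31 36
f 31 10 33
f 36 33 17
f 31 33 36
f 12 38 24
f 38 18 39
f 24 39 13
f 38 39 24
f 12 24 22
f 24 13 23
f 22 23 11
f 24 23 22
f 12 22 29
f 22 11 28
f 29 28 15
f 22 28 29
f 12 29 34
f 29 15 35
f 34 35 17
f 29 35 34
f 12 34 38
f 34 17 41
f 38 41 18
f 34 41 38
f 13 39 27
f 39 18 40
f 27 40 14
f 39 40 27
f 11 23 47
f 23 13 48
f 47 48 20
f 23 48 47
f 15 28 44
f 28 11 43
f 44 43 19
f 28 43 44
f 17 35 36
f 35 15 32
f 36 32 16
f 35 32 36
f 18 41 37
f 41 17 33
f 37 33 10
f 41 33 37



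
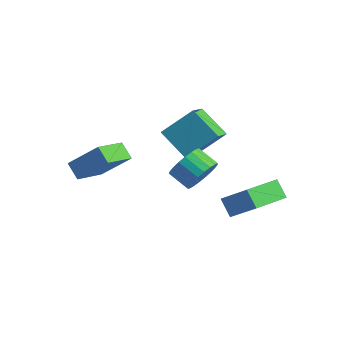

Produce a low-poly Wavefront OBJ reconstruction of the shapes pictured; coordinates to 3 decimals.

v 2.635 0.58 -3.483
v 1.938 0.762 -2.747
v 2.756 2.474 -3.836
v 2.058 2.656 -3.101
v 3.962 0.724 -2.259
v 3.264 0.906 -1.524
v 4.082 2.618 -2.613
v 3.385 2.8 -1.877
v -0.55 -0.339 1.01
v 0.255 0.828 2.182
v -1.167 0.959 0.14
v -0.361 2.127 1.313
v 0.861 -0.327 0.027
v 1.667 0.841 1.2
v 0.245 0.972 -0.842
v 1.05 2.139 0.33
v 3.476 -2.196 1.289
v 3.833 -1.871 2.025
v 2.881 -1.959 2.526
v 2.524 -2.284 1.791
v 3.717 -1.568 1.857
v 2.764 -1.656 2.358
v 3.558 -1.373 1.59
v 2.606 -1.461 2.092
v 3.386 -1.321 1.272
v 2.434 -1.409 1.773
v 3.229 -1.42 0.956
v 2.277 -1.508 1.458
v 3.115 -1.653 0.699
v 2.162 -1.741 1.2
v 3.063 -1.98 0.543
v 2.111 -2.068 1.044
v 3.083 -2.344 0.516
v 2.13 -2.433 1.018
v 3.171 -2.683 0.623
v 2.218 -2.771 1.125
v 3.311 -2.938 0.845
v 2.359 -3.026 1.347
v 3.48 -3.064 1.144
v 2.528 -3.152 1.646
v 3.649 -3.04 1.468
v 2.696 -3.128 1.97
v 3.787 -2.87 1.761
v 2.835 -2.959 2.263
v 3.872 -2.584 1.973
v 2.92 -2.672 2.474
v 3.888 -2.23 2.066
v 2.936 -2.319 2.567
v -2.367 -2.167 -1.655
v -2.148 -3.843 -0.902
v -3.093 -2.004 -1.081
v -2.874 -3.68 -0.328
v -1.226 -1.46 -0.412
v -1.007 -3.136 0.341
v -1.952 -1.297 0.162
v -1.733 -2.973 0.915
f 2 4 1
f 5 2 1
f 1 4 3
f 3 5 1
f 2 8 4
f 6 2 5
f 6 8 2
f 4 8 3
f 7 5 3
f 3 8 7
f 7 6 5
f 8 6 7
f 10 12 9
f 13 10 9
f 9 12 11
f 11 13 9
f 10 16 12
f 14 10 13
f 14 16 10
f 12 16 11
f 15 13 11
f 11 16 15
f 15 14 13
f 16 14 15
f 18 17 21
f 18 21 19
f 19 21 22
f 19 22 20
f 21 17 23
f 21 23 22
f 22 23 24
f 22 24 20
f 23 17 25
f 23 25 24
f 24 25 26
f 24 26 20
f 25 17 27
f 25 27 26
f 26 27 28
f 26 28 20
f 27 17 29
f 27 29 28
f 28 29 30
f 28 30 20
f 29 17 31
f 29 31 30
f 30 31 32
f 30 32 20
f 31 17 33
f 31 33 32
f 32 33 34
f 32 34 20
f 33 17 35
f 33 35 34
f 34 35 36
f 34 36 20
f 35 17 37
f 35 37 36
f 36 37 38
f 36 38 20
f 37 17 39
f 37 39 38
f 38 39 40
f 38 40 20
f 39 17 41
f 39 41 40
f 40 41 42
f 40 42 20
f 41 17 43
f 41 43 42
f 42 43 44
f 42 44 20
f 43 17 45
f 43 45 44
f 44 45 46
f 44 46 20
f 45 17 47
f 45 47 46
f 46 47 48
f 46 48 20
f 47 17 18
f 47 18 48
f 48 18 19
f 48 19 20
f 50 52 49
f 53 50 49
f 49 52 51
f 51 53 49
f 50 56 52
f 54 50 53
f 54 56 50
f 52 56 51
f 55 53 51
f 51 56 55
f 55 54 53
f 56 54 55



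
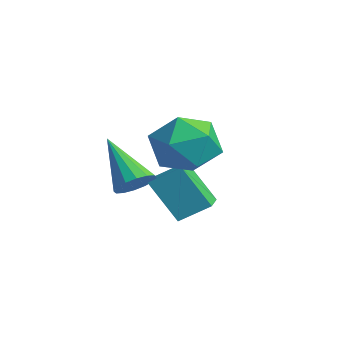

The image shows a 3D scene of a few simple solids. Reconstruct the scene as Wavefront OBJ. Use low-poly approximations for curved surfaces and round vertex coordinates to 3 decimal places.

v 1.862 -0.564 -0.382
v 2.253 -0.424 0.023
v 0.698 -0.796 0.822
v 2.123 -0.164 -0.052
v 1.923 -0.011 -0.216
v 1.706 -0.007 -0.425
v 1.532 -0.152 -0.621
v 1.446 -0.407 -0.754
v 1.471 -0.704 -0.787
v 1.601 -0.964 -0.711
v 1.801 -1.117 -0.547
v 2.017 -1.121 -0.338
v 2.192 -0.976 -0.142
v 2.278 -0.721 -0.009
v 1.936 -0.271 -0.348
v 2.304 0.461 0.171
v 1.054 0.318 -0.554
v 1.422 1.05 -0.035
v 2.558 0.25 -1.525
v 2.926 0.982 -1.006
v 1.676 0.839 -1.731
v 2.044 1.571 -1.212
v 3.931 0.759 1.18
v 4.268 0.206 1.899
v 2.752 -0.246 0.961
v 3.089 -0.799 1.68
v 2.709 0.07 1.874
v 3.438 0.691 2.01
v 3.582 -0.731 0.85
v 4.311 -0.11 0.986
v 4.052 -0.714 1.695
v 3.513 -0.22 2.328
v 3.507 0.18 0.532
v 2.968 0.674 1.165
f 2 1 4
f 2 4 3
f 4 1 5
f 4 5 3
f 5 1 6
f 5 6 3
f 6 1 7
f 6 7 3
f 7 1 8
f 7 8 3
f 8 1 9
f 8 9 3
f 9 1 10
f 9 10 3
f 10 1 11
f 10 11 3
f 11 1 12
f 11 12 3
f 12 1 13
f 12 13 3
f 13 1 14
f 13 14 3
f 14 1 2
f 14 2 3
f 16 18 15
f 19 16 15
f 15 18 17
f 17 19 15
f 16 22 18
f 20 16 19
f 20 22 16
f 18 22 17
f 21 19 17
f 17 22 21
f 21 20 19
f 22 20 21
f 23 34 28
f 23 28 24
f 23 24 30
f 23 30 33
f 23 33 34
f 24 28 32
f 28 34 27
f 34 33 25
f 33 30 29
f 30 24 31
f 26 32 27
f 26 27 25
f 26 25 29
f 26 29 31
f 26 31 32
f 27 32 28
f 25 27 34
f 29 25 33
f 31 29 30
f 32 31 24



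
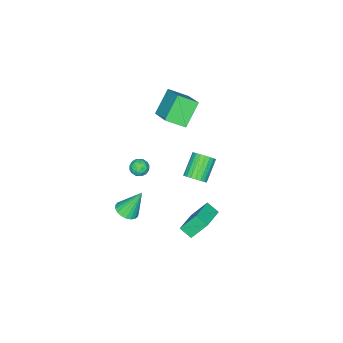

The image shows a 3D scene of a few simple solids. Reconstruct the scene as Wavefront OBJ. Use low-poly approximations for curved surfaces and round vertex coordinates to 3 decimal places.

v -3.834 -3.495 1.052
v -5.166 -3.598 2.39
v -2.842 -1.928 2.16
v -4.174 -2.03 3.497
v -3.066 -4.47 1.743
v -4.398 -4.572 3.08
v -2.074 -2.902 2.85
v -3.406 -3.005 4.188
v 0.415 1.35 1.929
v 0.766 1.694 2.442
v -0.465 1.394 3.484
v -0.815 1.05 2.971
v 0.608 1.911 2.318
v -0.622 1.611 3.361
v 0.418 2.031 2.128
v -0.813 1.732 3.17
v 0.226 2.034 1.903
v -1.004 1.734 2.945
v 0.068 1.918 1.682
v -1.162 1.618 2.725
v -0.031 1.704 1.505
v -1.261 1.404 2.547
v -0.052 1.429 1.4
v -1.282 1.129 2.442
v 0.007 1.14 1.387
v -1.223 0.84 2.429
v 0.137 0.887 1.468
v -1.093 0.587 2.51
v 0.315 0.715 1.628
v -0.915 0.415 2.67
v 0.51 0.652 1.841
v -0.72 0.352 2.883
v 0.689 0.71 2.068
v -0.541 0.41 3.11
v 0.821 0.879 2.272
v -0.41 0.579 3.314
v 0.882 1.129 2.416
v -0.349 0.829 3.458
v 0.862 1.417 2.476
v -0.368 1.117 3.518
v 3.878 -0.84 0.289
v 4.555 -0.961 0.589
v 3.262 -0.22 1.931
v 4.58 -0.667 0.487
v 4.484 -0.403 0.352
v 4.283 -0.215 0.205
v 4.012 -0.135 0.073
v 3.718 -0.177 -0.022
v 3.452 -0.334 -0.063
v 3.259 -0.578 -0.043
v 3.173 -0.867 0.035
v 3.209 -1.152 0.156
v 3.361 -1.384 0.301
v 3.602 -1.521 0.443
v 3.891 -1.54 0.559
v 4.178 -1.439 0.628
v 4.413 -1.234 0.639
v -0.091 -2.933 0.417
v 0.19 -2.461 0.088
v 0.13 -3.599 -0.348
v 0.411 -3.127 -0.677
v 0.681 -3.347 -0.139
v 0.545 -2.936 0.334
v -0.225 -3.124 -0.594
v -0.361 -2.713 -0.121
v 0.108 -2.579 -0.537
v 0.668 -2.717 -0.256
v -0.348 -3.343 -0.004
v 0.212 -3.481 0.277
v 0.03 -2.639 0.32
v 0.29 -3.421 -0.58
v 0.448 -3.551 -0.263
v 0.614 -3.273 -0.457
v 0.238 -2.918 0.464
v 0.404 -2.64 0.271
v 0.692 -3.161 0.138
v -0.084 -3.42 -0.531
v 0.082 -3.142 -0.724
v -0.294 -2.787 0.197
v -0.128 -2.509 0.003
v -0.372 -2.899 -0.398
v 0.147 -2.43 -0.242
v 0.277 -2.822 -0.691
v -0.097 -2.82 -0.642
v -0.177 -2.579 -0.364
v 0.476 -2.511 -0.076
v 0.606 -2.903 -0.526
v 0.765 -3.032 -0.209
v 0.685 -2.79 0.069
v 0.428 -2.581 -0.444
v -0.286 -3.157 0.266
v -0.156 -3.549 -0.184
v -0.365 -3.27 -0.329
v -0.445 -3.028 -0.051
v 0.043 -3.238 0.431
v 0.173 -3.63 -0.018
v 0.497 -3.481 0.104
v 0.417 -3.24 0.382
v -0.108 -3.479 0.184
v 0.702 2.142 -1.82
v 0.788 1.38 -1.349
v 0.123 2.867 -0.541
v 0.209 2.104 -0.07
v 2.331 2.616 -1.35
v 2.417 1.853 -0.879
v 1.752 3.34 -0.071
v 1.838 2.578 0.4
f 2 4 1
f 5 2 1
f 1 4 3
f 3 5 1
f 2 8 4
f 6 2 5
f 6 8 2
f 4 8 3
f 7 5 3
f 3 8 7
f 7 6 5
f 8 6 7
f 10 9 13
f 10 13 11
f 11 13 14
f 11 14 12
f 13 9 15
f 13 15 14
f 14 15 16
f 14 16 12
f 15 9 17
f 15 17 16
f 16 17 18
f 16 18 12
f 17 9 19
f 17 19 18
f 18 19 20
f 18 20 12
f 19 9 21
f 19 21 20
f 20 21 22
f 20 22 12
f 21 9 23
f 21 23 22
f 22 23 24
f 22 24 12
f 23 9 25
f 23 25 24
f 24 25 26
f 24 26 12
f 25 9 27
f 25 27 26
f 26 27 28
f 26 28 12
f 27 9 29
f 27 29 28
f 28 29 30
f 28 30 12
f 29 9 31
f 29 31 30
f 30 31 32
f 30 32 12
f 31 9 33
f 31 33 32
f 32 33 34
f 32 34 12
f 33 9 35
f 33 35 34
f 34 35 36
f 34 36 12
f 35 9 37
f 35 37 36
f 36 37 38
f 36 38 12
f 37 9 39
f 37 39 38
f 38 39 40
f 38 40 12
f 39 9 10
f 39 10 40
f 40 10 11
f 40 11 12
f 42 41 44
f 42 44 43
f 44 41 45
f 44 45 43
f 45 41 46
f 45 46 43
f 46 41 47
f 46 47 43
f 47 41 48
f 47 48 43
f 48 41 49
f 48 49 43
f 49 41 50
f 49 50 43
f 50 41 51
f 50 51 43
f 51 41 52
f 51 52 43
f 52 41 53
f 52 53 43
f 53 41 54
f 53 54 43
f 54 41 55
f 54 55 43
f 55 41 56
f 55 56 43
f 56 41 57
f 56 57 43
f 57 41 42
f 57 42 43
f 58 95 74
f 95 69 98
f 74 98 63
f 95 98 74
f 58 74 70
f 74 63 75
f 70 75 59
f 74 75 70
f 58 70 79
f 70 59 80
f 79 80 65
f 70 80 79
f 58 79 91
f 79 65 94
f 91 94 68
f 79 94 91
f 58 91 95
f 91 68 99
f 95 99 69
f 91 99 95
f 59 75 86
f 75 63 89
f 86 89 67
f 75 89 86
f 63 98 76
f 98 69 97
f 76 97 62
f 98 97 76
f 69 99 96
f 99 68 92
f 96 92 60
f 99 92 96
f 68 94 93
f 94 65 81
f 93 81 64
f 94 81 93
f 65 80 85
f 80 59 82
f 85 82 66
f 80 82 85
f 61 87 73
f 87 67 88
f 73 88 62
f 87 88 73
f 61 73 71
f 73 62 72
f 71 72 60
f 73 72 71
f 61 71 78
f 71 60 77
f 78 77 64
f 71 77 78
f 61 78 83
f 78 64 84
f 83 84 66
f 78 84 83
f 61 83 87
f 83 66 90
f 87 90 67
f 83 90 87
f 62 88 76
f 88 67 89
f 76 89 63
f 88 89 76
f 60 72 96
f 72 62 97
f 96 97 69
f 72 97 96
f 64 77 93
f 77 60 92
f 93 92 68
f 77 92 93
f 66 84 85
f 84 64 81
f 85 81 65
f 84 81 85
f 67 90 86
f 90 66 82
f 86 82 59
f 90 82 86
f 101 103 100
f 104 101 100
f 100 103 102
f 102 104 100
f 101 107 103
f 105 101 104
f 105 107 101
f 103 107 102
f 106 104 102
f 102 107 106
f 106 105 104
f 107 105 106



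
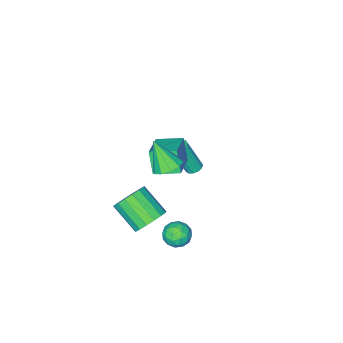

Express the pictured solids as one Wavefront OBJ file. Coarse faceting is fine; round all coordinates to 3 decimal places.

v 2.996 2.675 2.23
v 3.746 3.028 2.368
v 3.164 1.725 3.75
v 3.385 3.325 2.593
v 2.875 3.374 2.68
v 2.412 3.156 2.594
v 2.172 2.754 2.37
v 2.247 2.322 2.092
v 2.608 2.025 1.867
v 3.117 1.976 1.78
v 3.581 2.194 1.865
v 3.821 2.596 2.09
v 3.101 4.252 -2.366
v 3.848 3.958 -2.535
v 2.552 3.202 -2.965
v 3.299 2.908 -3.134
v 3.031 2.927 -2.359
v 3.37 3.576 -1.989
v 3.03 3.584 -3.511
v 3.369 4.233 -3.141
v 3.804 3.545 -3.243
v 3.805 3.139 -2.53
v 2.595 4.021 -2.97
v 2.596 3.615 -2.257
v 3.522 4.197 -2.398
v 2.878 2.963 -3.102
v 2.72 2.974 -2.646
v 3.159 2.801 -2.745
v 3.242 3.972 -2.077
v 3.681 3.799 -2.176
v 3.201 3.193 -2.073
v 2.719 3.361 -3.324
v 3.158 3.188 -3.423
v 3.241 4.359 -2.755
v 3.68 4.186 -2.854
v 3.199 3.967 -3.427
v 3.936 3.782 -2.913
v 3.613 3.165 -3.265
v 3.455 3.562 -3.487
v 3.654 3.944 -3.269
v 3.936 3.543 -2.494
v 3.614 2.926 -2.846
v 3.456 2.937 -2.391
v 3.655 3.318 -2.173
v 3.91 3.3 -2.91
v 2.786 4.234 -2.654
v 2.464 3.617 -3.006
v 2.745 3.842 -3.327
v 2.944 4.223 -3.109
v 2.787 3.995 -2.235
v 2.464 3.378 -2.587
v 2.746 3.216 -2.231
v 2.945 3.598 -2.013
v 2.49 3.86 -2.59
v -2.354 -1.379 -4.722
v -2.067 -1.755 -4.937
v -1.519 -2.417 -3.054
v -1.806 -2.041 -2.838
v -1.89 -1.523 -4.907
v -1.342 -2.185 -3.024
v -1.861 -1.245 -4.818
v -1.313 -1.908 -2.935
v -1.988 -1.01 -4.698
v -1.44 -1.672 -2.815
v -2.232 -0.892 -4.586
v -1.684 -1.554 -2.703
v -2.514 -0.929 -4.517
v -1.966 -1.591 -2.634
v -2.746 -1.108 -4.512
v -2.197 -1.77 -2.629
v -2.853 -1.373 -4.574
v -2.305 -2.036 -2.691
v -2.802 -1.641 -4.683
v -2.254 -2.303 -2.8
v -2.608 -1.825 -4.804
v -2.06 -2.487 -2.921
v -2.334 -1.867 -4.899
v -1.786 -2.53 -3.016
v 3.611 2.005 -2.664
v 4.431 1.733 -3.169
v 4.588 0.184 -2.08
v 3.769 0.455 -1.576
v 4.601 2.002 -2.811
v 4.758 0.453 -1.722
v 4.544 2.271 -2.42
v 4.701 0.722 -1.331
v 4.273 2.479 -2.084
v 4.43 0.93 -0.995
v 3.851 2.579 -1.882
v 4.008 1.03 -0.793
v 3.374 2.547 -1.858
v 3.531 0.998 -0.77
v 2.952 2.391 -2.02
v 3.109 0.841 -0.931
v 2.68 2.146 -2.329
v 2.837 0.597 -1.24
v 2.622 1.869 -2.715
v 2.779 0.32 -1.626
v 2.791 1.623 -3.089
v 2.948 0.074 -2
v 3.147 1.464 -3.366
v 3.304 -0.085 -2.277
v 3.61 1.43 -3.482
v 3.767 -0.12 -2.394
v 4.074 1.527 -3.411
v 4.231 -0.023 -2.323
v 0.458 1.251 -0.069
v 0.274 0.723 1.302
v 1.784 2.246 0.492
v 1.6 1.719 1.862
v 1.4 0.161 -0.362
v 1.216 -0.366 1.008
v 2.726 1.157 0.198
v 2.542 0.629 1.569
f 2 1 4
f 2 4 3
f 4 1 5
f 4 5 3
f 5 1 6
f 5 6 3
f 6 1 7
f 6 7 3
f 7 1 8
f 7 8 3
f 8 1 9
f 8 9 3
f 9 1 10
f 9 10 3
f 10 1 11
f 10 11 3
f 11 1 12
f 11 12 3
f 12 1 2
f 12 2 3
f 13 50 29
f 50 24 53
f 29 53 18
f 50 53 29
f 13 29 25
f 29 18 30
f 25 30 14
f 29 30 25
f 13 25 34
f 25 14 35
f 34 35 20
f 25 35 34
f 13 34 46
f 34 20 49
f 46 49 23
f 34 49 46
f 13 46 50
f 46 23 54
f 50 54 24
f 46 54 50
f 14 30 41
f 30 18 44
f 41 44 22
f 30 44 41
f 18 53 31
f 53 24 52
f 31 52 17
f 53 52 31
f 24 54 51
f 54 23 47
f 51 47 15
f 54 47 51
f 23 49 48
f 49 20 36
f 48 36 19
f 49 36 48
f 20 35 40
f 35 14 37
f 40 37 21
f 35 37 40
f 16 42 28
f 42 22 43
f 28 43 17
f 42 43 28
f 16 28 26
f 28 17 27
f 26 27 15
f 28 27 26
f 16 26 33
f 26 15 32
f 33 32 19
f 26 32 33
f 16 33 38
f 33 19 39
f 38 39 21
f 33 39 38
f 16 38 42
f 38 21 45
f 42 45 22
f 38 45 42
f 17 43 31
f 43 22 44
f 31 44 18
f 43 44 31
f 15 27 51
f 27 17 52
f 51 52 24
f 27 52 51
f 19 32 48
f 32 15 47
f 48 47 23
f 32 47 48
f 21 39 40
f 39 19 36
f 40 36 20
f 39 36 40
f 22 45 41
f 45 21 37
f 41 37 14
f 45 37 41
f 56 55 59
f 56 59 57
f 57 59 60
f 57 60 58
f 59 55 61
f 59 61 60
f 60 61 62
f 60 62 58
f 61 55 63
f 61 63 62
f 62 63 64
f 62 64 58
f 63 55 65
f 63 65 64
f 64 65 66
f 64 66 58
f 65 55 67
f 65 67 66
f 66 67 68
f 66 68 58
f 67 55 69
f 67 69 68
f 68 69 70
f 68 70 58
f 69 55 71
f 69 71 70
f 70 71 72
f 70 72 58
f 71 55 73
f 71 73 72
f 72 73 74
f 72 74 58
f 73 55 75
f 73 75 74
f 74 75 76
f 74 76 58
f 75 55 77
f 75 77 76
f 76 77 78
f 76 78 58
f 77 55 56
f 77 56 78
f 78 56 57
f 78 57 58
f 80 79 83
f 80 83 81
f 81 83 84
f 81 84 82
f 83 79 85
f 83 85 84
f 84 85 86
f 84 86 82
f 85 79 87
f 85 87 86
f 86 87 88
f 86 88 82
f 87 79 89
f 87 89 88
f 88 89 90
f 88 90 82
f 89 79 91
f 89 91 90
f 90 91 92
f 90 92 82
f 91 79 93
f 91 93 92
f 92 93 94
f 92 94 82
f 93 79 95
f 93 95 94
f 94 95 96
f 94 96 82
f 95 79 97
f 95 97 96
f 96 97 98
f 96 98 82
f 97 79 99
f 97 99 98
f 98 99 100
f 98 100 82
f 99 79 101
f 99 101 100
f 100 101 102
f 100 102 82
f 101 79 103
f 101 103 102
f 102 103 104
f 102 104 82
f 103 79 105
f 103 105 104
f 104 105 106
f 104 106 82
f 105 79 80
f 105 80 106
f 106 80 81
f 106 81 82
f 108 110 107
f 111 108 107
f 107 110 109
f 109 111 107
f 108 114 110
f 112 108 111
f 112 114 108
f 110 114 109
f 113 111 109
f 109 114 113
f 113 112 111
f 114 112 113



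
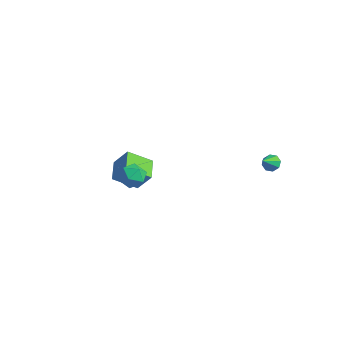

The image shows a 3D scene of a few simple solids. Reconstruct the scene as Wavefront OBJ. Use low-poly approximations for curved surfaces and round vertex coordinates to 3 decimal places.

v -2.658 -1.138 -1.473
v -3.23 -2.388 -0.598
v -3.785 -0.339 -1.068
v -4.357 -1.589 -0.192
v -1.943 -0.691 -0.368
v -2.515 -1.941 0.508
v -3.07 0.108 0.038
v -3.642 -1.142 0.913
v 2.055 4.294 1.227
v 2.605 4.404 1.126
v 2.325 3.506 1.833
v 2.453 4.62 1.473
v 2.067 4.644 1.676
v 1.675 4.464 1.616
v 1.505 4.183 1.327
v 1.658 3.968 0.98
v 2.043 3.943 0.777
v 2.436 4.124 0.837
v 0.151 -2.969 2.081
v 0.876 -3.106 1.678
v 0.484 -3.914 3.002
v 1.209 -4.051 2.599
v 1.084 -3.325 3.005
v 0.878 -2.741 2.436
v 0.482 -4.279 2.244
v 0.276 -3.695 1.675
v 1.081 -3.915 1.779
v 1.453 -3.326 2.25
v -0.093 -3.694 2.43
v 0.279 -3.105 2.901
f 2 4 1
f 5 2 1
f 1 4 3
f 3 5 1
f 2 8 4
f 6 2 5
f 6 8 2
f 4 8 3
f 7 5 3
f 3 8 7
f 7 6 5
f 8 6 7
f 10 9 12
f 10 12 11
f 12 9 13
f 12 13 11
f 13 9 14
f 13 14 11
f 14 9 15
f 14 15 11
f 15 9 16
f 15 16 11
f 16 9 17
f 16 17 11
f 17 9 18
f 17 18 11
f 18 9 10
f 18 10 11
f 19 30 24
f 19 24 20
f 19 20 26
f 19 26 29
f 19 29 30
f 20 24 28
f 24 30 23
f 30 29 21
f 29 26 25
f 26 20 27
f 22 28 23
f 22 23 21
f 22 21 25
f 22 25 27
f 22 27 28
f 23 28 24
f 21 23 30
f 25 21 29
f 27 25 26
f 28 27 20



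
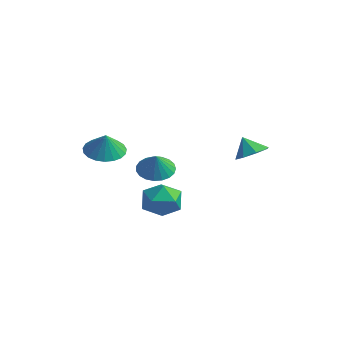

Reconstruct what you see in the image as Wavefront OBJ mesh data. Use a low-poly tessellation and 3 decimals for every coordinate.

v 4.157 3.504 2.154
v 4.818 3.831 2.557
v 3.703 3.296 3.066
v 4.365 4.269 2.432
v 3.79 4.26 2.144
v 3.431 3.808 1.861
v 3.497 3.178 1.75
v 3.95 2.739 1.876
v 4.524 2.749 2.164
v 4.884 3.201 2.447
v 3.184 -0.997 1.871
v 3.733 -1.482 1.402
v 3.696 -1.343 2.829
v 3.91 -1.167 1.422
v 3.96 -0.822 1.519
v 3.876 -0.508 1.677
v 3.673 -0.278 1.869
v 3.385 -0.172 2.061
v 3.062 -0.21 2.22
v 2.761 -0.383 2.319
v 2.532 -0.663 2.34
v 2.416 -1 2.28
v 2.433 -1.337 2.15
v 2.58 -1.615 1.971
v 2.831 -1.787 1.775
v 3.143 -1.821 1.595
v 3.462 -1.714 1.464
v 4.092 -0.286 0.639
v 4.739 -1.046 0.384
v 2.821 -1.154 -0.004
v 3.468 -1.914 -0.259
v 3.258 -1.727 0.733
v 4.043 -1.191 1.13
v 3.517 -1.009 -0.75
v 4.302 -0.473 -0.353
v 4.384 -1.493 -0.474
v 4.224 -1.937 0.442
v 3.336 -0.263 -0.062
v 3.176 -0.707 0.854
v 0.994 -2.216 2.613
v 1.706 -1.58 2.442
v 1.426 -2.424 3.647
v 1.422 -1.346 2.608
v 1.064 -1.263 2.774
v 0.694 -1.344 2.913
v 0.376 -1.576 3
v 0.165 -1.919 3.02
v 0.096 -2.313 2.969
v 0.183 -2.691 2.857
v 0.41 -2.986 2.703
v 0.738 -3.149 2.533
v 1.11 -3.15 2.377
v 1.462 -2.99 2.262
v 1.733 -2.696 2.207
v 1.876 -2.319 2.223
v 1.866 -1.925 2.306
f 2 1 4
f 2 4 3
f 4 1 5
f 4 5 3
f 5 1 6
f 5 6 3
f 6 1 7
f 6 7 3
f 7 1 8
f 7 8 3
f 8 1 9
f 8 9 3
f 9 1 10
f 9 10 3
f 10 1 2
f 10 2 3
f 12 11 14
f 12 14 13
f 14 11 15
f 14 15 13
f 15 11 16
f 15 16 13
f 16 11 17
f 16 17 13
f 17 11 18
f 17 18 13
f 18 11 19
f 18 19 13
f 19 11 20
f 19 20 13
f 20 11 21
f 20 21 13
f 21 11 22
f 21 22 13
f 22 11 23
f 22 23 13
f 23 11 24
f 23 24 13
f 24 11 25
f 24 25 13
f 25 11 26
f 25 26 13
f 26 11 27
f 26 27 13
f 27 11 12
f 27 12 13
f 28 39 33
f 28 33 29
f 28 29 35
f 28 35 38
f 28 38 39
f 29 33 37
f 33 39 32
f 39 38 30
f 38 35 34
f 35 29 36
f 31 37 32
f 31 32 30
f 31 30 34
f 31 34 36
f 31 36 37
f 32 37 33
f 30 32 39
f 34 30 38
f 36 34 35
f 37 36 29
f 41 40 43
f 41 43 42
f 43 40 44
f 43 44 42
f 44 40 45
f 44 45 42
f 45 40 46
f 45 46 42
f 46 40 47
f 46 47 42
f 47 40 48
f 47 48 42
f 48 40 49
f 48 49 42
f 49 40 50
f 49 50 42
f 50 40 51
f 50 51 42
f 51 40 52
f 51 52 42
f 52 40 53
f 52 53 42
f 53 40 54
f 53 54 42
f 54 40 55
f 54 55 42
f 55 40 56
f 55 56 42
f 56 40 41
f 56 41 42



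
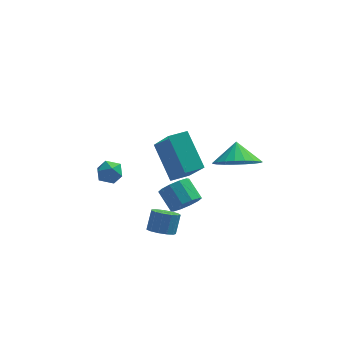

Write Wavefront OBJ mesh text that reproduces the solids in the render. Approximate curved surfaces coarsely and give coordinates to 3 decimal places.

v 0.619 -0.983 -1.933
v 1.172 -1.35 -1.842
v 1.374 -0.824 -0.955
v 0.821 -0.457 -1.047
v 1.276 -1.049 -2.044
v 1.479 -0.523 -1.158
v 1.172 -0.727 -2.211
v 1.374 -0.201 -1.325
v 0.892 -0.486 -2.29
v 1.094 0.04 -1.404
v 0.526 -0.403 -2.256
v 0.728 0.123 -1.369
v 0.188 -0.504 -2.119
v 0.391 0.022 -1.233
v -0.012 -0.757 -1.923
v 0.19 -0.232 -1.037
v -0.012 -1.082 -1.73
v 0.19 -0.556 -0.844
v 0.188 -1.375 -1.602
v 0.39 -0.85 -0.716
v 0.525 -1.544 -1.579
v 0.727 -1.018 -0.693
v 0.892 -1.534 -1.668
v 1.094 -1.009 -0.782
v 3.903 -1.971 3.524
v 4.605 -2.557 4.1
v 3.857 -1.229 4.336
v 4.878 -2.286 3.868
v 4.982 -1.96 3.577
v 4.9 -1.636 3.276
v 4.646 -1.371 3.019
v 4.263 -1.208 2.849
v 3.818 -1.178 2.796
v 3.388 -1.285 2.868
v 3.047 -1.51 3.054
v 2.854 -1.815 3.322
v 2.842 -2.147 3.624
v 3.014 -2.448 3.909
v 3.34 -2.667 4.128
v 3.763 -2.765 4.242
v 4.21 -2.726 4.232
v 1.735 -0.557 -0.421
v 2.304 -0.607 0.096
v 1.733 0.166 0.798
v 1.165 0.217 0.281
v 2.41 -0.254 -0.206
v 1.84 0.519 0.496
v 2.258 -0.018 -0.59
v 1.688 0.756 0.112
v 1.907 0.013 -0.909
v 1.337 0.787 -0.207
v 1.49 -0.173 -1.042
v 0.92 0.6 -0.34
v 1.167 -0.506 -0.938
v 0.596 0.267 -0.236
v 1.06 -0.859 -0.636
v 0.49 -0.086 0.066
v 1.212 -1.096 -0.252
v 0.642 -0.322 0.45
v 1.563 -1.127 0.067
v 0.993 -0.353 0.769
v 1.98 -0.94 0.2
v 1.41 -0.167 0.902
v 0.996 1.271 -0.239
v 1.668 0.027 1.287
v 0.225 2.621 1.201
v 0.896 1.378 2.727
v 1.844 1.742 -0.227
v 2.515 0.499 1.299
v 1.072 3.093 1.213
v 1.744 1.849 2.739
v -2.471 4.196 -1.662
v -2.016 4.226 -2.225
v -1.744 3.454 -1.115
v -1.289 3.484 -1.678
v -1.379 4.065 -1.253
v -1.828 4.523 -1.591
v -1.932 3.157 -1.749
v -2.381 3.615 -2.087
v -1.682 3.584 -2.28
v -1.34 4.145 -1.973
v -2.42 3.535 -1.367
v -2.078 4.096 -1.06
f 2 1 5
f 2 5 3
f 3 5 6
f 3 6 4
f 5 1 7
f 5 7 6
f 6 7 8
f 6 8 4
f 7 1 9
f 7 9 8
f 8 9 10
f 8 10 4
f 9 1 11
f 9 11 10
f 10 11 12
f 10 12 4
f 11 1 13
f 11 13 12
f 12 13 14
f 12 14 4
f 13 1 15
f 13 15 14
f 14 15 16
f 14 16 4
f 15 1 17
f 15 17 16
f 16 17 18
f 16 18 4
f 17 1 19
f 17 19 18
f 18 19 20
f 18 20 4
f 19 1 21
f 19 21 20
f 20 21 22
f 20 22 4
f 21 1 23
f 21 23 22
f 22 23 24
f 22 24 4
f 23 1 2
f 23 2 24
f 24 2 3
f 24 3 4
f 26 25 28
f 26 28 27
f 28 25 29
f 28 29 27
f 29 25 30
f 29 30 27
f 30 25 31
f 30 31 27
f 31 25 32
f 31 32 27
f 32 25 33
f 32 33 27
f 33 25 34
f 33 34 27
f 34 25 35
f 34 35 27
f 35 25 36
f 35 36 27
f 36 25 37
f 36 37 27
f 37 25 38
f 37 38 27
f 38 25 39
f 38 39 27
f 39 25 40
f 39 40 27
f 40 25 41
f 40 41 27
f 41 25 26
f 41 26 27
f 43 42 46
f 43 46 44
f 44 46 47
f 44 47 45
f 46 42 48
f 46 48 47
f 47 48 49
f 47 49 45
f 48 42 50
f 48 50 49
f 49 50 51
f 49 51 45
f 50 42 52
f 50 52 51
f 51 52 53
f 51 53 45
f 52 42 54
f 52 54 53
f 53 54 55
f 53 55 45
f 54 42 56
f 54 56 55
f 55 56 57
f 55 57 45
f 56 42 58
f 56 58 57
f 57 58 59
f 57 59 45
f 58 42 60
f 58 60 59
f 59 60 61
f 59 61 45
f 60 42 62
f 60 62 61
f 61 62 63
f 61 63 45
f 62 42 43
f 62 43 63
f 63 43 44
f 63 44 45
f 65 67 64
f 68 65 64
f 64 67 66
f 66 68 64
f 65 71 67
f 69 65 68
f 69 71 65
f 67 71 66
f 70 68 66
f 66 71 70
f 70 69 68
f 71 69 70
f 72 83 77
f 72 77 73
f 72 73 79
f 72 79 82
f 72 82 83
f 73 77 81
f 77 83 76
f 83 82 74
f 82 79 78
f 79 73 80
f 75 81 76
f 75 76 74
f 75 74 78
f 75 78 80
f 75 80 81
f 76 81 77
f 74 76 83
f 78 74 82
f 80 78 79
f 81 80 73



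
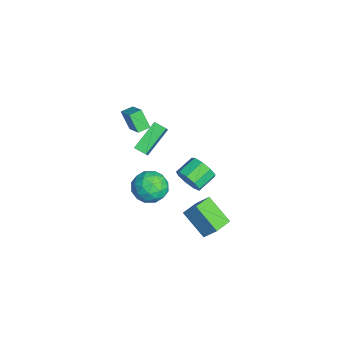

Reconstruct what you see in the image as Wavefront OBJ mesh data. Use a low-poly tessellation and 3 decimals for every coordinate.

v -0.743 -3.152 2.476
v -1.861 -1.841 3.779
v -0.327 -2.508 2.185
v -1.444 -1.197 3.488
v 0.544 -3.383 3.812
v -0.573 -2.072 5.115
v 0.961 -2.739 3.521
v -0.157 -1.428 4.824
v -1.704 0.063 -1.966
v -1.306 0.705 -2.621
v -2.098 1.76 -2.069
v -2.496 1.117 -1.414
v -1.869 0.421 -2.885
v -2.661 1.475 -2.333
v -2.355 -0.031 -2.72
v -3.147 1.023 -2.167
v -2.536 -0.439 -2.201
v -3.328 0.615 -1.649
v -2.328 -0.612 -1.573
v -3.12 0.442 -1.02
v -1.828 -0.469 -1.129
v -2.62 0.585 -0.576
v -1.27 -0.077 -1.076
v -2.062 0.977 -0.524
v -0.915 0.38 -1.44
v -1.707 1.435 -0.888
v -0.929 0.689 -2.051
v -1.721 1.744 -1.498
v 1.171 0.702 -4.859
v -0.06 -0.426 -3.504
v 0.144 1.625 -5.023
v -1.086 0.497 -3.668
v 1.666 1.443 -3.792
v 0.436 0.315 -2.437
v 0.64 2.366 -3.956
v -0.591 1.238 -2.601
v -1.396 -1.582 -1.594
v -0.688 -1.997 -2.538
v -2.992 -2.563 -2.362
v -2.284 -2.978 -3.306
v -2.09 -3.403 -2.145
v -1.104 -2.796 -1.671
v -2.576 -1.764 -3.229
v -1.59 -1.157 -2.755
v -1.417 -2.109 -3.549
v -1.116 -3.122 -2.879
v -2.564 -1.438 -2.021
v -2.263 -2.451 -1.351
v -0.902 -1.703 -1.999
v -2.778 -2.857 -2.901
v -2.664 -3.106 -2.219
v -2.248 -3.35 -2.774
v -1.147 -2.173 -1.489
v -0.73 -2.417 -2.044
v -1.554 -3.243 -1.813
v -2.95 -2.143 -2.856
v -2.533 -2.387 -3.411
v -1.432 -1.21 -2.126
v -1.016 -1.454 -2.681
v -2.126 -1.317 -3.087
v -0.914 -2.013 -3.148
v -1.852 -2.589 -3.599
v -2.024 -1.876 -3.554
v -1.444 -1.519 -3.275
v -0.737 -2.608 -2.754
v -1.675 -3.185 -3.205
v -1.562 -3.435 -2.523
v -0.982 -3.078 -2.244
v -1.166 -2.674 -3.348
v -2.005 -1.375 -1.695
v -2.943 -1.952 -2.146
v -2.698 -1.482 -2.656
v -2.118 -1.125 -2.377
v -1.828 -1.971 -1.301
v -2.766 -2.547 -1.752
v -2.236 -3.041 -1.625
v -1.656 -2.684 -1.346
v -2.514 -1.886 -1.552
v -3.701 -3.83 3.445
v -2.357 -3.412 4.286
v -4.021 -3.077 3.582
v -2.677 -2.658 4.423
v -3.103 -3.362 2.257
v -1.759 -2.943 3.098
v -3.423 -2.608 2.394
v -2.079 -2.19 3.235
f 2 4 1
f 5 2 1
f 1 4 3
f 3 5 1
f 2 8 4
f 6 2 5
f 6 8 2
f 4 8 3
f 7 5 3
f 3 8 7
f 7 6 5
f 8 6 7
f 10 9 13
f 10 13 11
f 11 13 14
f 11 14 12
f 13 9 15
f 13 15 14
f 14 15 16
f 14 16 12
f 15 9 17
f 15 17 16
f 16 17 18
f 16 18 12
f 17 9 19
f 17 19 18
f 18 19 20
f 18 20 12
f 19 9 21
f 19 21 20
f 20 21 22
f 20 22 12
f 21 9 23
f 21 23 22
f 22 23 24
f 22 24 12
f 23 9 25
f 23 25 24
f 24 25 26
f 24 26 12
f 25 9 27
f 25 27 26
f 26 27 28
f 26 28 12
f 27 9 10
f 27 10 28
f 28 10 11
f 28 11 12
f 30 32 29
f 33 30 29
f 29 32 31
f 31 33 29
f 30 36 32
f 34 30 33
f 34 36 30
f 32 36 31
f 35 33 31
f 31 36 35
f 35 34 33
f 36 34 35
f 37 74 53
f 74 48 77
f 53 77 42
f 74 77 53
f 37 53 49
f 53 42 54
f 49 54 38
f 53 54 49
f 37 49 58
f 49 38 59
f 58 59 44
f 49 59 58
f 37 58 70
f 58 44 73
f 70 73 47
f 58 73 70
f 37 70 74
f 70 47 78
f 74 78 48
f 70 78 74
f 38 54 65
f 54 42 68
f 65 68 46
f 54 68 65
f 42 77 55
f 77 48 76
f 55 76 41
f 77 76 55
f 48 78 75
f 78 47 71
f 75 71 39
f 78 71 75
f 47 73 72
f 73 44 60
f 72 60 43
f 73 60 72
f 44 59 64
f 59 38 61
f 64 61 45
f 59 61 64
f 40 66 52
f 66 46 67
f 52 67 41
f 66 67 52
f 40 52 50
f 52 41 51
f 50 51 39
f 52 51 50
f 40 50 57
f 50 39 56
f 57 56 43
f 50 56 57
f 40 57 62
f 57 43 63
f 62 63 45
f 57 63 62
f 40 62 66
f 62 45 69
f 66 69 46
f 62 69 66
f 41 67 55
f 67 46 68
f 55 68 42
f 67 68 55
f 39 51 75
f 51 41 76
f 75 76 48
f 51 76 75
f 43 56 72
f 56 39 71
f 72 71 47
f 56 71 72
f 45 63 64
f 63 43 60
f 64 60 44
f 63 60 64
f 46 69 65
f 69 45 61
f 65 61 38
f 69 61 65
f 80 82 79
f 83 80 79
f 79 82 81
f 81 83 79
f 80 86 82
f 84 80 83
f 84 86 80
f 82 86 81
f 85 83 81
f 81 86 85
f 85 84 83
f 86 84 85

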